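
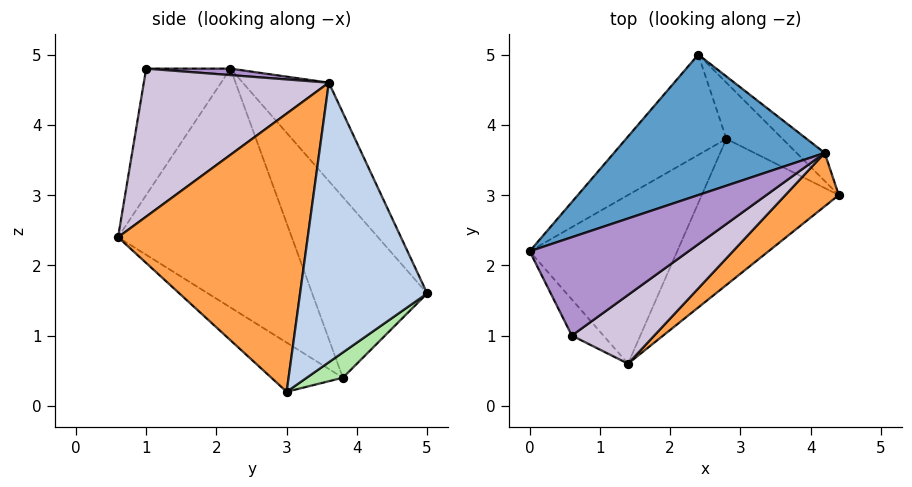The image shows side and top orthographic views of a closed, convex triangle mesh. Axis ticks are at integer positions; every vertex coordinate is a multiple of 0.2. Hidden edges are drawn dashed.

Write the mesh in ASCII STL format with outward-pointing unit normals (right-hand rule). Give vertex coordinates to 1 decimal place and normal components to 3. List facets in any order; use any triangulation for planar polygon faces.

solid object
 facet normal -0.246 0.813 0.527
  outer loop
   vertex 4.2 3.6 4.6
   vertex 2.4 5.0 1.6
   vertex 0.0 2.2 4.8
  endloop
 endfacet
 facet normal 0.681 0.729 -0.068
  outer loop
   vertex 4.2 3.6 4.6
   vertex 4.4 3.0 0.2
   vertex 2.4 5.0 1.6
  endloop
 endfacet
 facet normal 0.676 -0.726 0.130
  outer loop
   vertex 4.2 3.6 4.6
   vertex 1.4 0.6 2.4
   vertex 4.4 3.0 0.2
  endloop
 endfacet
 facet normal -0.858 0.191 -0.477
  outer loop
   vertex 2.8 3.8 0.4
   vertex 0.0 2.2 4.8
   vertex 2.4 5.0 1.6
  endloop
 endfacet
 facet normal -0.850 0.044 -0.525
  outer loop
   vertex 2.8 3.8 0.4
   vertex 1.4 0.6 2.4
   vertex 0.0 2.2 4.8
  endloop
 endfacet
 facet normal 0.283 0.724 -0.629
  outer loop
   vertex 2.8 3.8 0.4
   vertex 2.4 5.0 1.6
   vertex 4.4 3.0 0.2
  endloop
 endfacet
 facet normal -0.309 -0.403 -0.861
  outer loop
   vertex 2.8 3.8 0.4
   vertex 4.4 3.0 0.2
   vertex 1.4 0.6 2.4
  endloop
 endfacet
 facet normal -0.873 -0.436 -0.218
  outer loop
   vertex 0.6 1.0 4.8
   vertex 0.0 2.2 4.8
   vertex 1.4 0.6 2.4
  endloop
 endfacet
 facet normal 0.041 0.020 0.999
  outer loop
   vertex 0.6 1.0 4.8
   vertex 4.2 3.6 4.6
   vertex 0.0 2.2 4.8
  endloop
 endfacet
 facet normal 0.567 -0.761 0.316
  outer loop
   vertex 0.6 1.0 4.8
   vertex 1.4 0.6 2.4
   vertex 4.2 3.6 4.6
  endloop
 endfacet
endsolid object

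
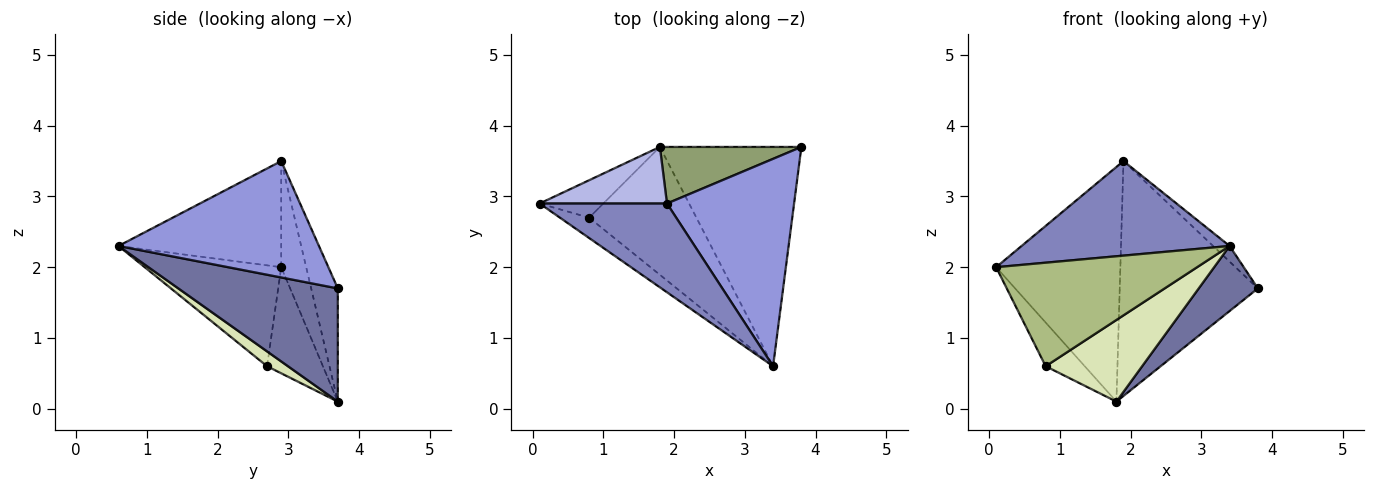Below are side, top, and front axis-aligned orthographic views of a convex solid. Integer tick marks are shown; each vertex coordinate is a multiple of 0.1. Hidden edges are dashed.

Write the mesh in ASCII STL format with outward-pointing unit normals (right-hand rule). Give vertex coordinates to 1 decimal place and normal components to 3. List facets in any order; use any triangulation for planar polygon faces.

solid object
 facet normal 0.609 -0.226 -0.761
  outer loop
   vertex 1.8 3.7 0.1
   vertex 3.8 3.7 1.7
   vertex 3.4 0.6 2.3
  endloop
 endfacet
 facet normal -0.495 -0.633 0.595
  outer loop
   vertex 1.9 2.9 3.5
   vertex 0.1 2.9 2.0
   vertex 3.4 0.6 2.3
  endloop
 endfacet
 facet normal 0.674 0.056 0.736
  outer loop
   vertex 1.9 2.9 3.5
   vertex 3.4 0.6 2.3
   vertex 3.8 3.7 1.7
  endloop
 endfacet
 facet normal -0.192 0.954 0.230
  outer loop
   vertex 1.9 2.9 3.5
   vertex 1.8 3.7 0.1
   vertex 0.1 2.9 2.0
  endloop
 endfacet
 facet normal -0.184 0.956 0.230
  outer loop
   vertex 1.9 2.9 3.5
   vertex 3.8 3.7 1.7
   vertex 1.8 3.7 0.1
  endloop
 endfacet
 facet normal -0.555 -0.817 -0.161
  outer loop
   vertex 0.8 2.7 0.6
   vertex 3.4 0.6 2.3
   vertex 0.1 2.9 2.0
  endloop
 endfacet
 facet normal -0.735 0.515 -0.441
  outer loop
   vertex 0.8 2.7 0.6
   vertex 0.1 2.9 2.0
   vertex 1.8 3.7 0.1
  endloop
 endfacet
 facet normal 0.116 -0.534 -0.837
  outer loop
   vertex 0.8 2.7 0.6
   vertex 1.8 3.7 0.1
   vertex 3.4 0.6 2.3
  endloop
 endfacet
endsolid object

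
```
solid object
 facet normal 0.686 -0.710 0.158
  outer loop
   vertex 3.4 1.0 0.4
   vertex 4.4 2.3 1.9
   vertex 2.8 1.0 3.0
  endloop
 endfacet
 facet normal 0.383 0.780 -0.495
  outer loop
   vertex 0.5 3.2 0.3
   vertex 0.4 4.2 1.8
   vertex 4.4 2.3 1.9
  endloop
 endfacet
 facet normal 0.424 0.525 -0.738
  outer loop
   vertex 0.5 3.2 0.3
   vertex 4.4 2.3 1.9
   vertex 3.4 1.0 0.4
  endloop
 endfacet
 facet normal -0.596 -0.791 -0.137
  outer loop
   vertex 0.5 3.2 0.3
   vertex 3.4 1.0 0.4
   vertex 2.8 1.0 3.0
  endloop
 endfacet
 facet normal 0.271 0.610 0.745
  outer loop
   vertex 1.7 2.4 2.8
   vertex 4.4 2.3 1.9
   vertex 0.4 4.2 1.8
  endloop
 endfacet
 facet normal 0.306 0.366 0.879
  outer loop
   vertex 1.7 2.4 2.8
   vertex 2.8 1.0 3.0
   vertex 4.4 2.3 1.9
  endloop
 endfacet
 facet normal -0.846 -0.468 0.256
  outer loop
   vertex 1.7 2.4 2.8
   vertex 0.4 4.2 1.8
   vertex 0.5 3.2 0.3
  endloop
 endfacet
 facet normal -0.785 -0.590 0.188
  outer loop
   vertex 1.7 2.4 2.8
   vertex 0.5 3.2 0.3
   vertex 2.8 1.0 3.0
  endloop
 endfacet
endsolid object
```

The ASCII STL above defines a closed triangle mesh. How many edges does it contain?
12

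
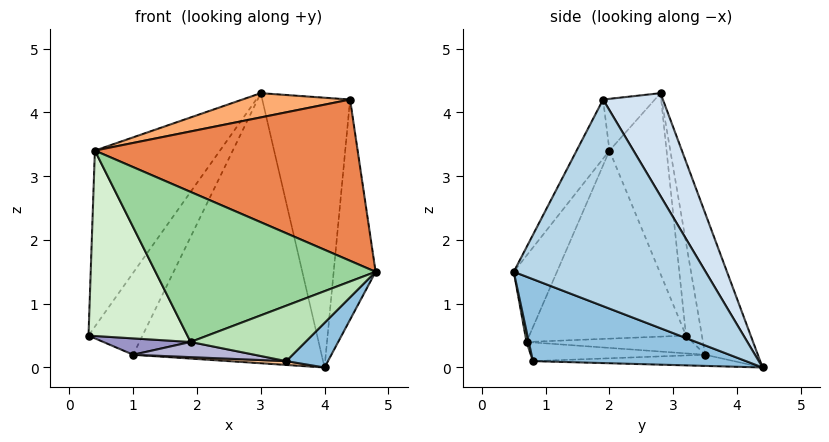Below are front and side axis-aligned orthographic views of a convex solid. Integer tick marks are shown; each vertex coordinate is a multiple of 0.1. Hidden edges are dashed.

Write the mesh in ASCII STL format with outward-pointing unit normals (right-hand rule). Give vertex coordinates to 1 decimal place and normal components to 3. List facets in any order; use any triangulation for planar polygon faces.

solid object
 facet normal -0.387 0.847 0.364
  outer loop
   vertex 0.4 2.0 3.4
   vertex 3.0 2.8 4.3
   vertex 0.3 3.2 0.5
  endloop
 endfacet
 facet normal 0.686 -0.134 -0.715
  outer loop
   vertex 3.4 0.8 0.1
   vertex 4.0 4.4 0.0
   vertex 4.8 0.5 1.5
  endloop
 endfacet
 facet normal 0.976 0.213 0.034
  outer loop
   vertex 4.4 1.9 4.2
   vertex 4.8 0.5 1.5
   vertex 4.0 4.4 0.0
  endloop
 endfacet
 facet normal 0.515 0.757 0.402
  outer loop
   vertex 4.4 1.9 4.2
   vertex 4.0 4.4 0.0
   vertex 3.0 2.8 4.3
  endloop
 endfacet
 facet normal -0.111 -0.889 0.444
  outer loop
   vertex 4.4 1.9 4.2
   vertex 0.4 2.0 3.4
   vertex 4.8 0.5 1.5
  endloop
 endfacet
 facet normal -0.190 -0.395 0.899
  outer loop
   vertex 4.4 1.9 4.2
   vertex 3.0 2.8 4.3
   vertex 0.4 2.0 3.4
  endloop
 endfacet
 facet normal -0.061 -0.018 -0.998
  outer loop
   vertex 1.0 3.5 0.2
   vertex 4.0 4.4 0.0
   vertex 3.4 0.8 0.1
  endloop
 endfacet
 facet normal -0.270 0.919 0.289
  outer loop
   vertex 1.0 3.5 0.2
   vertex 0.3 3.2 0.5
   vertex 3.0 2.8 4.3
  endloop
 endfacet
 facet normal -0.258 0.924 0.284
  outer loop
   vertex 1.0 3.5 0.2
   vertex 3.0 2.8 4.3
   vertex 4.0 4.4 0.0
  endloop
 endfacet
 facet normal -0.183 -0.932 0.313
  outer loop
   vertex 1.9 0.7 0.4
   vertex 4.8 0.5 1.5
   vertex 0.4 2.0 3.4
  endloop
 endfacet
 facet normal 0.019 -0.973 -0.228
  outer loop
   vertex 1.9 0.7 0.4
   vertex 3.4 0.8 0.1
   vertex 4.8 0.5 1.5
  endloop
 endfacet
 facet normal -0.831 -0.524 -0.188
  outer loop
   vertex 1.9 0.7 0.4
   vertex 0.4 2.0 3.4
   vertex 0.3 3.2 0.5
  endloop
 endfacet
 facet normal -0.325 -0.171 -0.930
  outer loop
   vertex 1.9 0.7 0.4
   vertex 0.3 3.2 0.5
   vertex 1.0 3.5 0.2
  endloop
 endfacet
 facet normal -0.186 -0.129 -0.974
  outer loop
   vertex 1.9 0.7 0.4
   vertex 1.0 3.5 0.2
   vertex 3.4 0.8 0.1
  endloop
 endfacet
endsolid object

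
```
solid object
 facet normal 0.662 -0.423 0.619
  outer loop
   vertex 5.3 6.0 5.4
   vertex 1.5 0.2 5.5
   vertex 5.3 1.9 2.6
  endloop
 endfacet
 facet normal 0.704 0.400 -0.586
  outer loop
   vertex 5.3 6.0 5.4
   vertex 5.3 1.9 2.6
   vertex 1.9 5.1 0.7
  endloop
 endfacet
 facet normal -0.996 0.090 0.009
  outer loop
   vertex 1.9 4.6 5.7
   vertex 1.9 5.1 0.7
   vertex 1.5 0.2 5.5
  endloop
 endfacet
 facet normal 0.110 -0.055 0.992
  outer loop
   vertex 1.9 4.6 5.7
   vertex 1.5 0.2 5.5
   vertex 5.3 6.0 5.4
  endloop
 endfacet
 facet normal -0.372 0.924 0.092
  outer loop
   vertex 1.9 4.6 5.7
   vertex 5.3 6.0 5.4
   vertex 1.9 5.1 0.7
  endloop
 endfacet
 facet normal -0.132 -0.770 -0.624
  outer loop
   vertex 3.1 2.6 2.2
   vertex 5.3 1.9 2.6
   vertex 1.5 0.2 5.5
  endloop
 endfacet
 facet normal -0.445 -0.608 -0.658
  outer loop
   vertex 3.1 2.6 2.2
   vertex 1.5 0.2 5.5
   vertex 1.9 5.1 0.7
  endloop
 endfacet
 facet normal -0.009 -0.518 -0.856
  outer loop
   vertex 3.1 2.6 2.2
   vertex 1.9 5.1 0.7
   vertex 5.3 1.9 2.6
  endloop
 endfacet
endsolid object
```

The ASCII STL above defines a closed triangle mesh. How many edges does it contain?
12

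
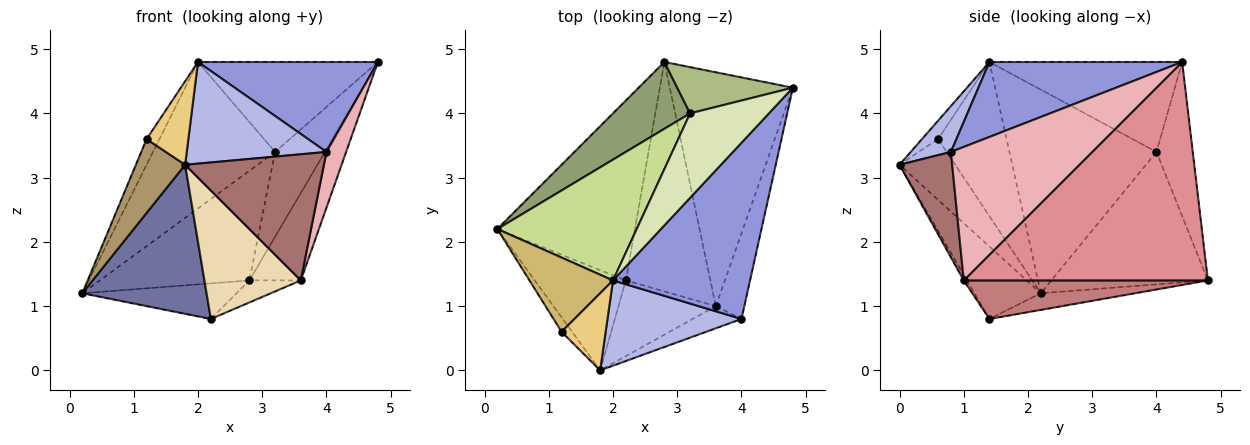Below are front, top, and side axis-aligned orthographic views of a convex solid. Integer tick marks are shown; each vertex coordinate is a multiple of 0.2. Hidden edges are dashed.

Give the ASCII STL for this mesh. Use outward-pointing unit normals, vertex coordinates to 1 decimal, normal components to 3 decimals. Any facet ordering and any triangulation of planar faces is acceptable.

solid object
 facet normal -0.405 -0.759 -0.510
  outer loop
   vertex 2.2 1.4 0.8
   vertex 1.8 0.0 3.2
   vertex 0.2 2.2 1.2
  endloop
 endfacet
 facet normal -0.118 0.193 -0.974
  outer loop
   vertex 2.8 4.8 1.4
   vertex 2.2 1.4 0.8
   vertex 0.2 2.2 1.2
  endloop
 endfacet
 facet normal 0.438 -0.409 0.801
  outer loop
   vertex 4.0 0.8 3.4
   vertex 4.8 4.4 4.8
   vertex 2.0 1.4 4.8
  endloop
 endfacet
 facet normal 0.215 -0.748 0.628
  outer loop
   vertex 4.0 0.8 3.4
   vertex 2.0 1.4 4.8
   vertex 1.8 0.0 3.2
  endloop
 endfacet
 facet normal -0.666 0.637 0.388
  outer loop
   vertex 3.2 4.0 3.4
   vertex 2.8 4.8 1.4
   vertex 0.2 2.2 1.2
  endloop
 endfacet
 facet normal -0.538 0.740 0.404
  outer loop
   vertex 3.2 4.0 3.4
   vertex 4.8 4.4 4.8
   vertex 2.8 4.8 1.4
  endloop
 endfacet
 facet normal -0.681 0.565 0.466
  outer loop
   vertex 3.2 4.0 3.4
   vertex 0.2 2.2 1.2
   vertex 2.0 1.4 4.8
  endloop
 endfacet
 facet normal -0.616 0.575 0.539
  outer loop
   vertex 3.2 4.0 3.4
   vertex 2.0 1.4 4.8
   vertex 4.8 4.4 4.8
  endloop
 endfacet
 facet normal -0.743 -0.657 -0.129
  outer loop
   vertex 1.2 0.6 3.6
   vertex 0.2 2.2 1.2
   vertex 1.8 0.0 3.2
  endloop
 endfacet
 facet normal -0.868 0.163 0.470
  outer loop
   vertex 1.2 0.6 3.6
   vertex 2.0 1.4 4.8
   vertex 0.2 2.2 1.2
  endloop
 endfacet
 facet normal -0.272 -0.707 0.653
  outer loop
   vertex 1.2 0.6 3.6
   vertex 1.8 0.0 3.2
   vertex 2.0 1.4 4.8
  endloop
 endfacet
 facet normal -0.029 -0.861 -0.507
  outer loop
   vertex 3.6 1.0 1.4
   vertex 1.8 0.0 3.2
   vertex 2.2 1.4 0.8
  endloop
 endfacet
 facet normal 0.350 -0.923 -0.162
  outer loop
   vertex 3.6 1.0 1.4
   vertex 4.0 0.8 3.4
   vertex 1.8 0.0 3.2
  endloop
 endfacet
 facet normal 0.413 0.087 -0.906
  outer loop
   vertex 3.6 1.0 1.4
   vertex 2.2 1.4 0.8
   vertex 2.8 4.8 1.4
  endloop
 endfacet
 facet normal 0.857 0.180 -0.483
  outer loop
   vertex 3.6 1.0 1.4
   vertex 2.8 4.8 1.4
   vertex 4.8 4.4 4.8
  endloop
 endfacet
 facet normal 0.969 -0.135 -0.207
  outer loop
   vertex 3.6 1.0 1.4
   vertex 4.8 4.4 4.8
   vertex 4.0 0.8 3.4
  endloop
 endfacet
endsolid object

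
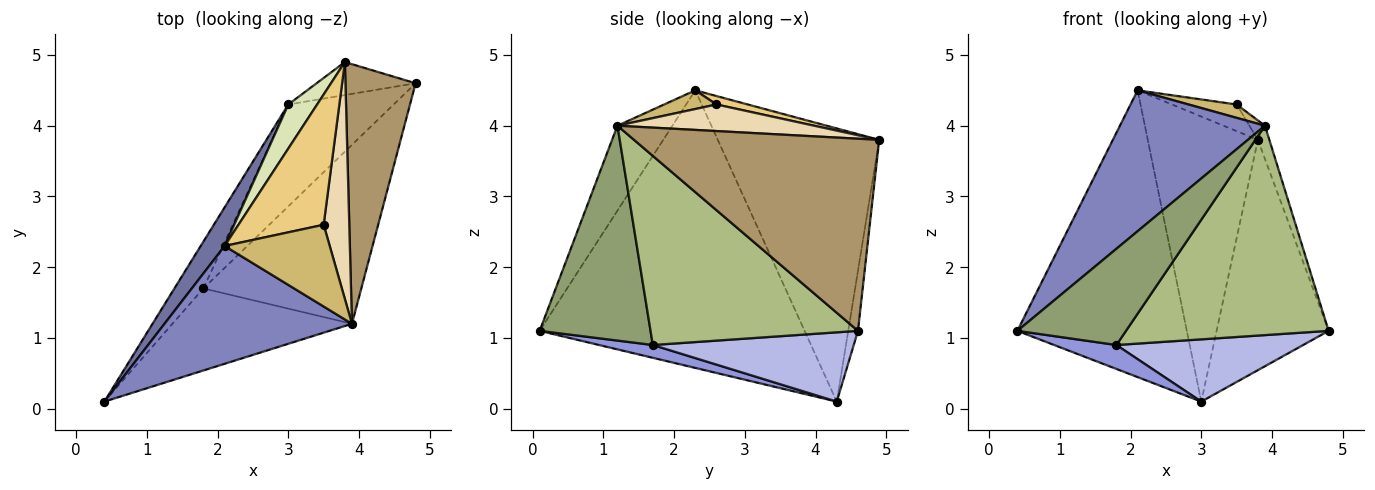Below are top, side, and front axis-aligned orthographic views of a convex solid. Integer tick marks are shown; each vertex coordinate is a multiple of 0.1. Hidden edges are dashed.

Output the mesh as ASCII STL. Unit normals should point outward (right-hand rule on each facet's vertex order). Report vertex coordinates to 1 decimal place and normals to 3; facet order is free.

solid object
 facet normal -0.840 0.537 0.072
  outer loop
   vertex 2.1 2.3 4.5
   vertex 3.0 4.3 0.1
   vertex 0.4 0.1 1.1
  endloop
 endfacet
 facet normal -0.279 -0.737 0.616
  outer loop
   vertex 3.9 1.2 4.0
   vertex 2.1 2.3 4.5
   vertex 0.4 0.1 1.1
  endloop
 endfacet
 facet normal 0.366 -0.424 -0.828
  outer loop
   vertex 1.8 1.7 0.9
   vertex 0.4 0.1 1.1
   vertex 3.0 4.3 0.1
  endloop
 endfacet
 facet normal 0.489 -0.455 -0.744
  outer loop
   vertex 1.8 1.7 0.9
   vertex 3.0 4.3 0.1
   vertex 4.8 4.6 1.1
  endloop
 endfacet
 facet normal 0.613 -0.601 -0.512
  outer loop
   vertex 1.8 1.7 0.9
   vertex 3.9 1.2 4.0
   vertex 0.4 0.1 1.1
  endloop
 endfacet
 facet normal 0.614 -0.600 -0.513
  outer loop
   vertex 1.8 1.7 0.9
   vertex 4.8 4.6 1.1
   vertex 3.9 1.2 4.0
  endloop
 endfacet
 facet normal -0.086 0.986 -0.141
  outer loop
   vertex 3.8 4.9 3.8
   vertex 4.8 4.6 1.1
   vertex 3.0 4.3 0.1
  endloop
 endfacet
 facet normal -0.823 0.561 0.087
  outer loop
   vertex 3.8 4.9 3.8
   vertex 3.0 4.3 0.1
   vertex 2.1 2.3 4.5
  endloop
 endfacet
 facet normal 0.938 0.044 0.343
  outer loop
   vertex 3.8 4.9 3.8
   vertex 3.9 1.2 4.0
   vertex 4.8 4.6 1.1
  endloop
 endfacet
 facet normal 0.173 -0.159 0.972
  outer loop
   vertex 3.5 2.6 4.3
   vertex 2.1 2.3 4.5
   vertex 3.9 1.2 4.0
  endloop
 endfacet
 facet normal 0.097 0.199 0.975
  outer loop
   vertex 3.5 2.6 4.3
   vertex 3.8 4.9 3.8
   vertex 2.1 2.3 4.5
  endloop
 endfacet
 facet normal 0.719 0.057 0.693
  outer loop
   vertex 3.5 2.6 4.3
   vertex 3.9 1.2 4.0
   vertex 3.8 4.9 3.8
  endloop
 endfacet
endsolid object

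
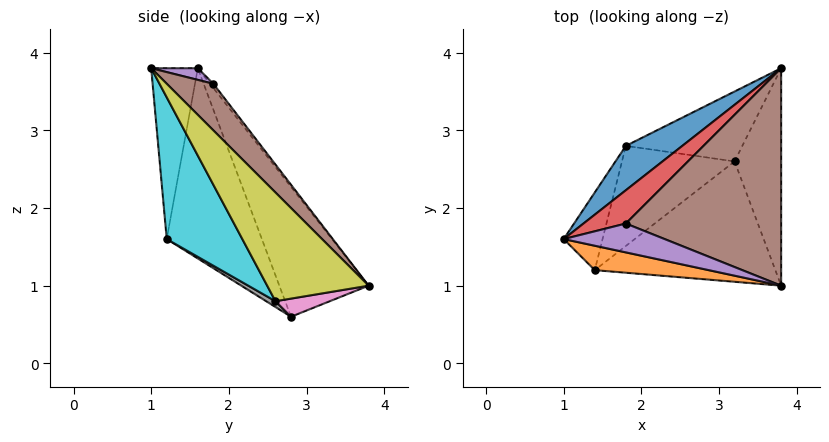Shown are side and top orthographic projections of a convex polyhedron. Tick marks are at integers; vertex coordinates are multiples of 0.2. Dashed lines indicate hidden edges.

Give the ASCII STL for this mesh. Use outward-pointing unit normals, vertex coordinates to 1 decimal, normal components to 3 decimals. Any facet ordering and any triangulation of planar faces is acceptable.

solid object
 facet normal -0.470 0.859 0.204
  outer loop
   vertex 1.8 2.8 0.6
   vertex 1.0 1.6 3.8
   vertex 3.8 3.8 1.0
  endloop
 endfacet
 facet normal -0.208 -0.968 0.138
  outer loop
   vertex 1.4 1.2 1.6
   vertex 3.8 1.0 3.8
   vertex 1.0 1.6 3.8
  endloop
 endfacet
 facet normal -0.973 0.119 -0.199
  outer loop
   vertex 1.4 1.2 1.6
   vertex 1.0 1.6 3.8
   vertex 1.8 2.8 0.6
  endloop
 endfacet
 facet normal -0.058 0.812 0.580
  outer loop
   vertex 1.8 1.8 3.6
   vertex 3.8 3.8 1.0
   vertex 1.0 1.6 3.8
  endloop
 endfacet
 facet normal 0.101 0.472 0.876
  outer loop
   vertex 1.8 1.8 3.6
   vertex 1.0 1.6 3.8
   vertex 3.8 1.0 3.8
  endloop
 endfacet
 facet normal 0.208 0.692 0.692
  outer loop
   vertex 1.8 1.8 3.6
   vertex 3.8 1.0 3.8
   vertex 3.8 3.8 1.0
  endloop
 endfacet
 facet normal 0.153 0.087 -0.984
  outer loop
   vertex 3.2 2.6 0.8
   vertex 1.8 2.8 0.6
   vertex 3.8 3.8 1.0
  endloop
 endfacet
 facet normal 0.044 -0.537 -0.842
  outer loop
   vertex 3.2 2.6 0.8
   vertex 1.4 1.2 1.6
   vertex 1.8 2.8 0.6
  endloop
 endfacet
 facet normal 0.855 -0.367 -0.367
  outer loop
   vertex 3.2 2.6 0.8
   vertex 3.8 3.8 1.0
   vertex 3.8 1.0 3.8
  endloop
 endfacet
 facet normal 0.387 -0.779 -0.493
  outer loop
   vertex 3.2 2.6 0.8
   vertex 3.8 1.0 3.8
   vertex 1.4 1.2 1.6
  endloop
 endfacet
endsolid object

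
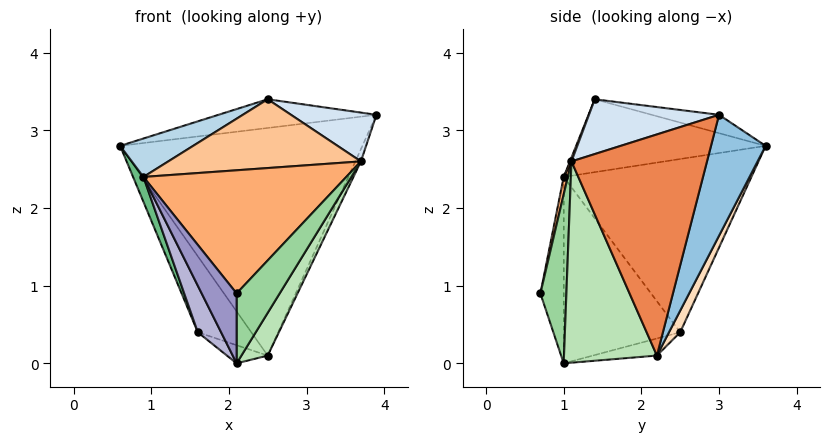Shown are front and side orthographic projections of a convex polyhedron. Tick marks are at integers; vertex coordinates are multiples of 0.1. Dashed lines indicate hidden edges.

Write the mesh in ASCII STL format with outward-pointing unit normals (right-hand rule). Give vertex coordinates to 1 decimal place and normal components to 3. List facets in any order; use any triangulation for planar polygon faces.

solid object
 facet normal -0.083 0.195 0.977
  outer loop
   vertex 2.5 1.4 3.4
   vertex 3.9 3.0 3.2
   vertex 0.6 3.6 2.8
  endloop
 endfacet
 facet normal 0.208 0.920 -0.331
  outer loop
   vertex 2.5 2.2 0.1
   vertex 0.6 3.6 2.8
   vertex 3.9 3.0 3.2
  endloop
 endfacet
 facet normal -0.486 -0.187 0.853
  outer loop
   vertex 0.9 1.0 2.4
   vertex 2.5 1.4 3.4
   vertex 0.6 3.6 2.8
  endloop
 endfacet
 facet normal 0.472 -0.310 0.825
  outer loop
   vertex 3.7 1.1 2.6
   vertex 3.9 3.0 3.2
   vertex 2.5 1.4 3.4
  endloop
 endfacet
 facet normal 0.907 0.037 -0.419
  outer loop
   vertex 3.7 1.1 2.6
   vertex 2.5 2.2 0.1
   vertex 3.9 3.0 3.2
  endloop
 endfacet
 facet normal 0.020 -0.977 0.211
  outer loop
   vertex 3.7 1.1 2.6
   vertex 0.9 1.0 2.4
   vertex 2.1 0.7 0.9
  endloop
 endfacet
 facet normal 0.008 -0.933 0.361
  outer loop
   vertex 3.7 1.1 2.6
   vertex 2.5 1.4 3.4
   vertex 0.9 1.0 2.4
  endloop
 endfacet
 facet normal 0.193 0.920 -0.341
  outer loop
   vertex 1.6 2.5 0.4
   vertex 0.6 3.6 2.8
   vertex 2.5 2.2 0.1
  endloop
 endfacet
 facet normal -0.930 -0.051 -0.364
  outer loop
   vertex 1.6 2.5 0.4
   vertex 0.9 1.0 2.4
   vertex 0.6 3.6 2.8
  endloop
 endfacet
 facet normal 0.497 -0.823 -0.274
  outer loop
   vertex 2.1 1.0 0.0
   vertex 3.7 1.1 2.6
   vertex 2.1 0.7 0.9
  endloop
 endfacet
 facet normal 0.832 -0.235 -0.503
  outer loop
   vertex 2.1 1.0 0.0
   vertex 2.5 2.2 0.1
   vertex 3.7 1.1 2.6
  endloop
 endfacet
 facet normal -0.261 0.166 -0.951
  outer loop
   vertex 2.1 1.0 0.0
   vertex 1.6 2.5 0.4
   vertex 2.5 2.2 0.1
  endloop
 endfacet
 facet normal -0.535 -0.802 -0.267
  outer loop
   vertex 2.1 1.0 0.0
   vertex 2.1 0.7 0.9
   vertex 0.9 1.0 2.4
  endloop
 endfacet
 facet normal -0.880 -0.176 -0.440
  outer loop
   vertex 2.1 1.0 0.0
   vertex 0.9 1.0 2.4
   vertex 1.6 2.5 0.4
  endloop
 endfacet
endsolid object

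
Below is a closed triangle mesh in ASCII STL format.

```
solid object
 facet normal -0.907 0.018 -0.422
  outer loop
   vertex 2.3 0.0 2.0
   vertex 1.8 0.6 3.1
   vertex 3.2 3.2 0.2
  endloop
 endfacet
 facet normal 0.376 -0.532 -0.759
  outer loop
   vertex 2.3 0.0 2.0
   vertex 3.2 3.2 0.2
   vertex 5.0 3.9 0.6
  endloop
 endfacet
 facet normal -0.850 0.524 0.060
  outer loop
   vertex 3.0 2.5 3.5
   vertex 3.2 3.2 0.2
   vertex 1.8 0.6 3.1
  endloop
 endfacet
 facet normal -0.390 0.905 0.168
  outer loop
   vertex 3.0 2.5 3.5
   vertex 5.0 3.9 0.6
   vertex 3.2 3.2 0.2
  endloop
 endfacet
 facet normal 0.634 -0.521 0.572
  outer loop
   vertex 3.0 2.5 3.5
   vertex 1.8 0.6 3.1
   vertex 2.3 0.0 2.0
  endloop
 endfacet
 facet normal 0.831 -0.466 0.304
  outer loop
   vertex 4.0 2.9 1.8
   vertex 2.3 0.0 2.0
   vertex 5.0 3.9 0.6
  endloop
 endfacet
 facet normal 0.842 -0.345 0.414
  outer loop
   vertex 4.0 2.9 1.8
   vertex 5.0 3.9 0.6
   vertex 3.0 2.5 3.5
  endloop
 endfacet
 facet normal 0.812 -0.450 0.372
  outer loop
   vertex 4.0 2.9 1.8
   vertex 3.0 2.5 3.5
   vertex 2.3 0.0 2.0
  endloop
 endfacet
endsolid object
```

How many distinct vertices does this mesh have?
6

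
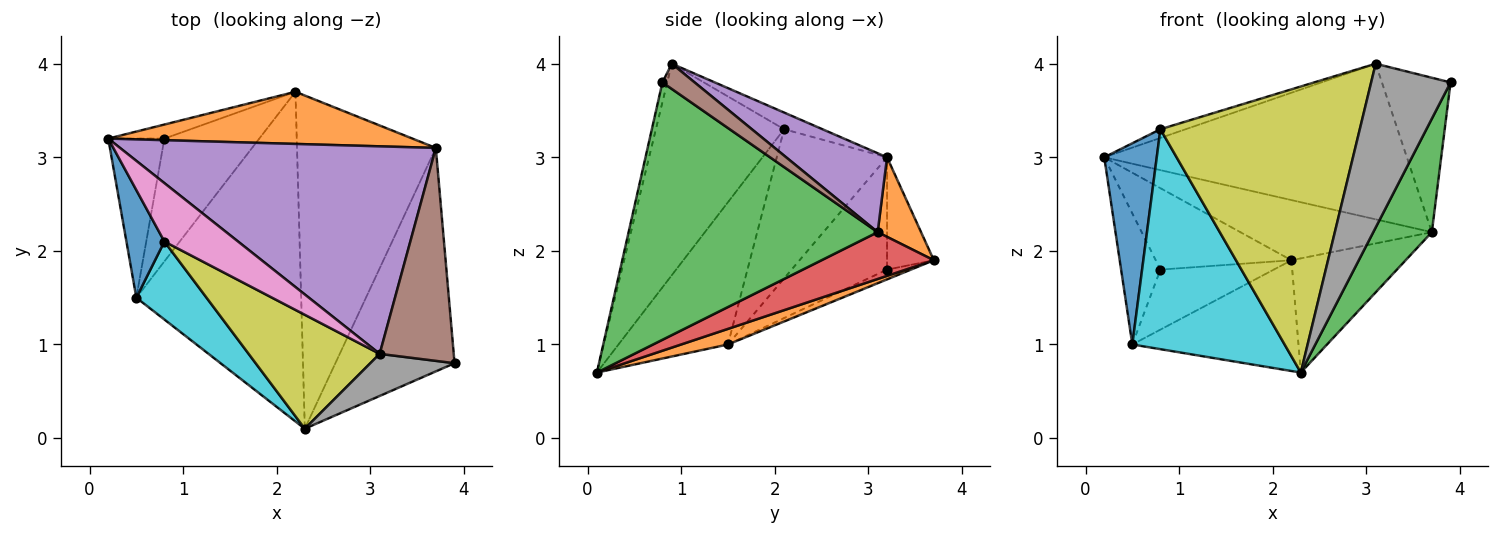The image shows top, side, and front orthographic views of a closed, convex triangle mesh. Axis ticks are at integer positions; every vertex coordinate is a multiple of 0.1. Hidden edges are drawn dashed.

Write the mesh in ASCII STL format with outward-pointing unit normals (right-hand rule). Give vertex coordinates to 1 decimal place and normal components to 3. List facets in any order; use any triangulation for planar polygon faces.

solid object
 facet normal -0.322 0.933 -0.161
  outer loop
   vertex 0.8 3.2 1.8
   vertex 0.2 3.2 3.0
   vertex 2.2 3.7 1.9
  endloop
 endfacet
 facet normal 0.169 0.745 0.646
  outer loop
   vertex 3.7 3.1 2.2
   vertex 2.2 3.7 1.9
   vertex 0.2 3.2 3.0
  endloop
 endfacet
 facet normal 0.887 -0.209 -0.411
  outer loop
   vertex 3.7 3.1 2.2
   vertex 3.9 0.8 3.8
   vertex 2.3 0.1 0.7
  endloop
 endfacet
 facet normal 0.304 0.309 -0.901
  outer loop
   vertex 3.7 3.1 2.2
   vertex 2.3 0.1 0.7
   vertex 2.2 3.7 1.9
  endloop
 endfacet
 facet normal 0.196 0.588 0.784
  outer loop
   vertex 3.1 0.9 4.0
   vertex 3.7 3.1 2.2
   vertex 0.2 3.2 3.0
  endloop
 endfacet
 facet normal 0.266 0.566 0.780
  outer loop
   vertex 3.1 0.9 4.0
   vertex 3.9 0.8 3.8
   vertex 3.7 3.1 2.2
  endloop
 endfacet
 facet normal -0.219 0.144 0.965
  outer loop
   vertex 3.1 0.9 4.0
   vertex 0.2 3.2 3.0
   vertex 0.8 2.1 3.3
  endloop
 endfacet
 facet normal -0.059 -0.967 0.249
  outer loop
   vertex 3.1 0.9 4.0
   vertex 2.3 0.1 0.7
   vertex 3.9 0.8 3.8
  endloop
 endfacet
 facet normal -0.513 -0.798 0.318
  outer loop
   vertex 3.1 0.9 4.0
   vertex 0.8 2.1 3.3
   vertex 2.3 0.1 0.7
  endloop
 endfacet
 facet normal -0.561 -0.780 0.277
  outer loop
   vertex 0.5 1.5 1.0
   vertex 2.3 0.1 0.7
   vertex 0.8 2.1 3.3
  endloop
 endfacet
 facet normal -0.880 -0.419 0.224
  outer loop
   vertex 0.5 1.5 1.0
   vertex 0.8 2.1 3.3
   vertex 0.2 3.2 3.0
  endloop
 endfacet
 facet normal 0.089 0.317 -0.944
  outer loop
   vertex 0.5 1.5 1.0
   vertex 2.2 3.7 1.9
   vertex 2.3 0.1 0.7
  endloop
 endfacet
 facet normal -0.092 0.437 -0.895
  outer loop
   vertex 0.5 1.5 1.0
   vertex 0.8 3.2 1.8
   vertex 2.2 3.7 1.9
  endloop
 endfacet
 facet normal -0.839 0.346 -0.420
  outer loop
   vertex 0.5 1.5 1.0
   vertex 0.2 3.2 3.0
   vertex 0.8 3.2 1.8
  endloop
 endfacet
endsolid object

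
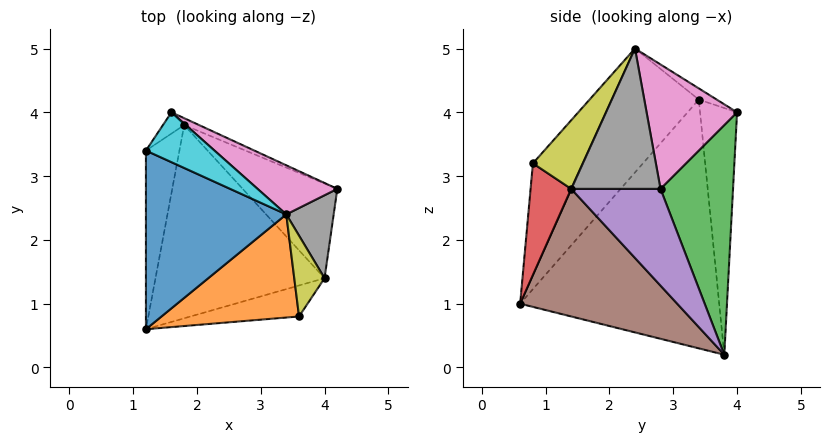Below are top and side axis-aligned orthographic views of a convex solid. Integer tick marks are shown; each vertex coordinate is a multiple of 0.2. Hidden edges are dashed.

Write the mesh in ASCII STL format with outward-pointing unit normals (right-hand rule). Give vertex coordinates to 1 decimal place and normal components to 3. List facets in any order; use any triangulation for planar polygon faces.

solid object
 facet normal -0.980 0.151 -0.132
  outer loop
   vertex 1.8 3.8 0.2
   vertex 1.2 0.6 1.0
   vertex 1.2 3.4 4.2
  endloop
 endfacet
 facet normal -0.841 0.536 -0.072
  outer loop
   vertex 1.6 4.0 4.0
   vertex 1.8 3.8 0.2
   vertex 1.2 3.4 4.2
  endloop
 endfacet
 facet normal 0.409 0.912 -0.026
  outer loop
   vertex 1.6 4.0 4.0
   vertex 4.2 2.8 2.8
   vertex 1.8 3.8 0.2
  endloop
 endfacet
 facet normal 0.522 -0.686 -0.507
  outer loop
   vertex 4.0 1.4 2.8
   vertex 3.6 0.8 3.2
   vertex 1.2 0.6 1.0
  endloop
 endfacet
 facet normal 0.711 -0.102 -0.696
  outer loop
   vertex 4.0 1.4 2.8
   vertex 1.8 3.8 0.2
   vertex 4.2 2.8 2.8
  endloop
 endfacet
 facet normal 0.575 -0.298 -0.762
  outer loop
   vertex 4.0 1.4 2.8
   vertex 1.2 0.6 1.0
   vertex 1.8 3.8 0.2
  endloop
 endfacet
 facet normal 0.517 0.789 0.332
  outer loop
   vertex 3.4 2.4 5.0
   vertex 4.2 2.8 2.8
   vertex 1.6 4.0 4.0
  endloop
 endfacet
 facet normal 0.939 -0.134 0.317
  outer loop
   vertex 3.4 2.4 5.0
   vertex 4.0 1.4 2.8
   vertex 4.2 2.8 2.8
  endloop
 endfacet
 facet normal 0.866 -0.322 0.383
  outer loop
   vertex 3.4 2.4 5.0
   vertex 3.6 0.8 3.2
   vertex 4.0 1.4 2.8
  endloop
 endfacet
 facet normal -0.147 0.400 0.905
  outer loop
   vertex 3.4 2.4 5.0
   vertex 1.6 4.0 4.0
   vertex 1.2 3.4 4.2
  endloop
 endfacet
 facet normal -0.503 -0.651 0.569
  outer loop
   vertex 3.4 2.4 5.0
   vertex 1.2 3.4 4.2
   vertex 1.2 0.6 1.0
  endloop
 endfacet
 facet normal -0.458 -0.689 0.562
  outer loop
   vertex 3.4 2.4 5.0
   vertex 1.2 0.6 1.0
   vertex 3.6 0.8 3.2
  endloop
 endfacet
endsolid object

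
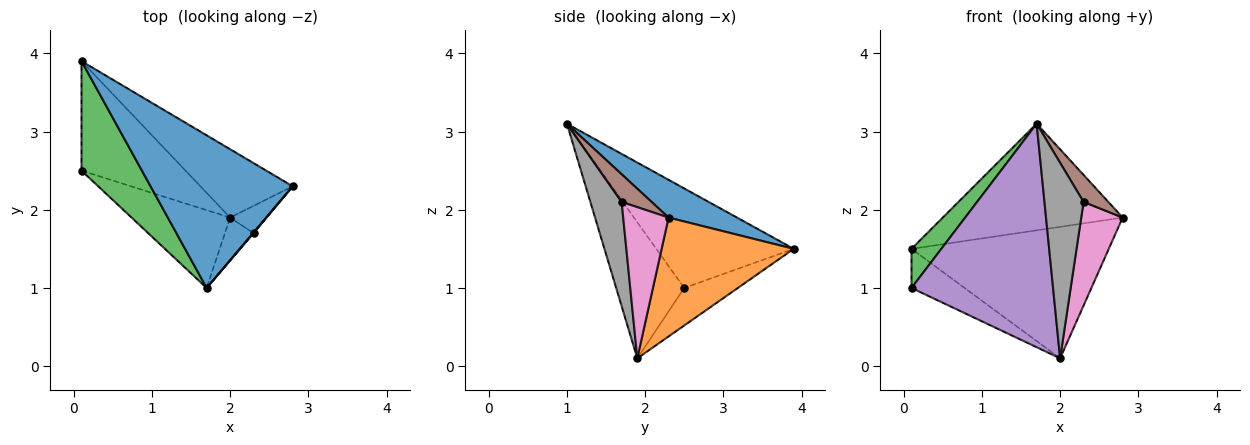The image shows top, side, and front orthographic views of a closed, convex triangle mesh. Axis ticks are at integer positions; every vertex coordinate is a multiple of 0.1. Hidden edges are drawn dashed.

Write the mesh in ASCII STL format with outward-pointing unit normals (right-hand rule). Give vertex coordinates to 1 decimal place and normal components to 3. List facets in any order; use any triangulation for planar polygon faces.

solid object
 facet normal 0.213 0.559 0.801
  outer loop
   vertex 1.7 1.0 3.1
   vertex 2.8 2.3 1.9
   vertex 0.1 3.9 1.5
  endloop
 endfacet
 facet normal 0.511 0.763 -0.397
  outer loop
   vertex 2.0 1.9 0.1
   vertex 0.1 3.9 1.5
   vertex 2.8 2.3 1.9
  endloop
 endfacet
 facet normal -0.841 -0.182 0.510
  outer loop
   vertex 0.1 2.5 1.0
   vertex 1.7 1.0 3.1
   vertex 0.1 3.9 1.5
  endloop
 endfacet
 facet normal -0.322 0.318 -0.892
  outer loop
   vertex 0.1 2.5 1.0
   vertex 0.1 3.9 1.5
   vertex 2.0 1.9 0.1
  endloop
 endfacet
 facet normal -0.413 -0.860 -0.299
  outer loop
   vertex 0.1 2.5 1.0
   vertex 2.0 1.9 0.1
   vertex 1.7 1.0 3.1
  endloop
 endfacet
 facet normal 0.771 -0.637 0.017
  outer loop
   vertex 2.3 1.7 2.1
   vertex 2.8 2.3 1.9
   vertex 1.7 1.0 3.1
  endloop
 endfacet
 facet normal 0.727 -0.664 -0.175
  outer loop
   vertex 2.3 1.7 2.1
   vertex 2.0 1.9 0.1
   vertex 2.8 2.3 1.9
  endloop
 endfacet
 facet normal 0.616 -0.770 -0.169
  outer loop
   vertex 2.3 1.7 2.1
   vertex 1.7 1.0 3.1
   vertex 2.0 1.9 0.1
  endloop
 endfacet
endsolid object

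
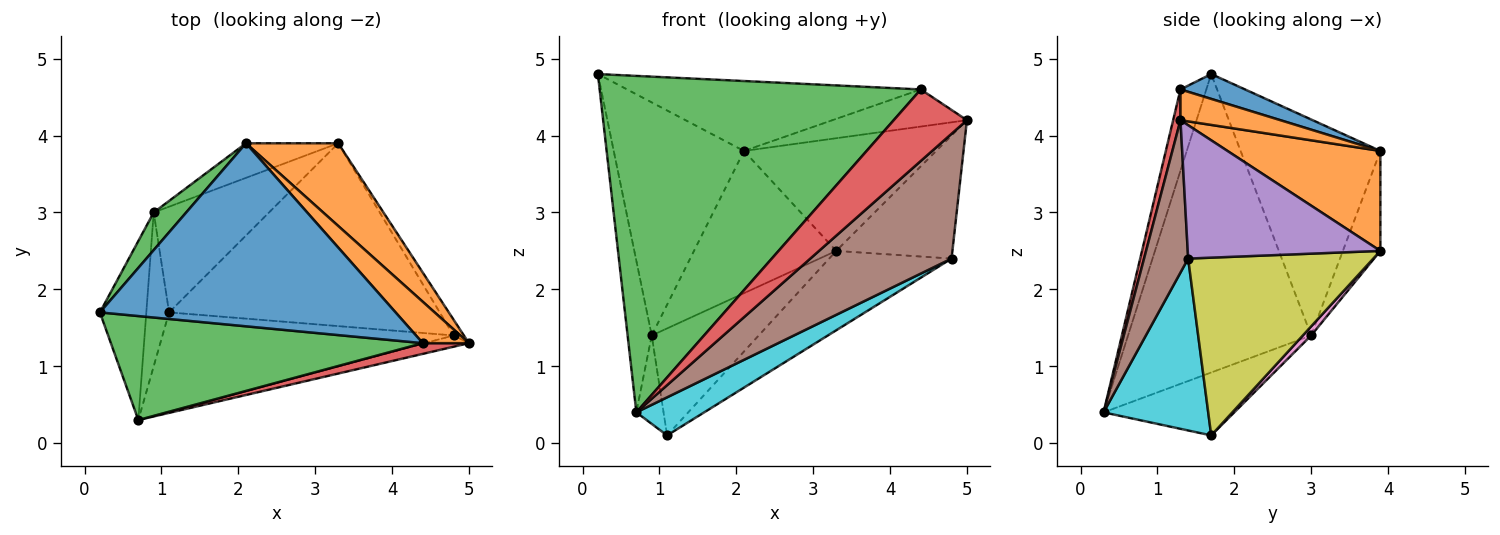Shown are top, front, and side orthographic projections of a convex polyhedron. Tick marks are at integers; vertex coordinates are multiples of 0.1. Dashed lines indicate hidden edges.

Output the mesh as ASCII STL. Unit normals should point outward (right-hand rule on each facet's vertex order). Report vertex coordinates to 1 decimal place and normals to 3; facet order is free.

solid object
 facet normal -0.980 0.129 -0.152
  outer loop
   vertex 0.9 3.0 1.4
   vertex 0.7 0.3 0.4
   vertex 0.2 1.7 4.8
  endloop
 endfacet
 facet normal 0.540 0.679 0.498
  outer loop
   vertex 2.1 3.9 3.8
   vertex 5.0 1.3 4.2
   vertex 3.3 3.9 2.5
  endloop
 endfacet
 facet normal -0.727 0.678 0.109
  outer loop
   vertex 2.1 3.9 3.8
   vertex 0.9 3.0 1.4
   vertex 0.2 1.7 4.8
  endloop
 endfacet
 facet normal -0.248 0.941 -0.229
  outer loop
   vertex 2.1 3.9 3.8
   vertex 3.3 3.9 2.5
   vertex 0.9 3.0 1.4
  endloop
 endfacet
 facet normal 0.854 0.515 -0.066
  outer loop
   vertex 4.8 1.4 2.4
   vertex 3.3 3.9 2.5
   vertex 5.0 1.3 4.2
  endloop
 endfacet
 facet normal 0.297 -0.951 -0.086
  outer loop
   vertex 4.8 1.4 2.4
   vertex 5.0 1.3 4.2
   vertex 0.7 0.3 0.4
  endloop
 endfacet
 facet normal 0.055 0.710 -0.702
  outer loop
   vertex 1.1 1.7 0.1
   vertex 0.9 3.0 1.4
   vertex 3.3 3.9 2.5
  endloop
 endfacet
 facet normal -0.923 0.192 -0.334
  outer loop
   vertex 1.1 1.7 0.1
   vertex 0.7 0.3 0.4
   vertex 0.9 3.0 1.4
  endloop
 endfacet
 facet normal 0.516 0.341 -0.786
  outer loop
   vertex 1.1 1.7 0.1
   vertex 3.3 3.9 2.5
   vertex 4.8 1.4 2.4
  endloop
 endfacet
 facet normal 0.483 -0.313 -0.818
  outer loop
   vertex 1.1 1.7 0.1
   vertex 4.8 1.4 2.4
   vertex 0.7 0.3 0.4
  endloop
 endfacet
 facet normal 0.078 0.356 0.931
  outer loop
   vertex 4.4 1.3 4.6
   vertex 2.1 3.9 3.8
   vertex 0.2 1.7 4.8
  endloop
 endfacet
 facet normal 0.444 0.598 0.667
  outer loop
   vertex 4.4 1.3 4.6
   vertex 5.0 1.3 4.2
   vertex 2.1 3.9 3.8
  endloop
 endfacet
 facet normal -0.077 -0.953 0.294
  outer loop
   vertex 4.4 1.3 4.6
   vertex 0.2 1.7 4.8
   vertex 0.7 0.3 0.4
  endloop
 endfacet
 facet normal 0.098 -0.984 0.148
  outer loop
   vertex 4.4 1.3 4.6
   vertex 0.7 0.3 0.4
   vertex 5.0 1.3 4.2
  endloop
 endfacet
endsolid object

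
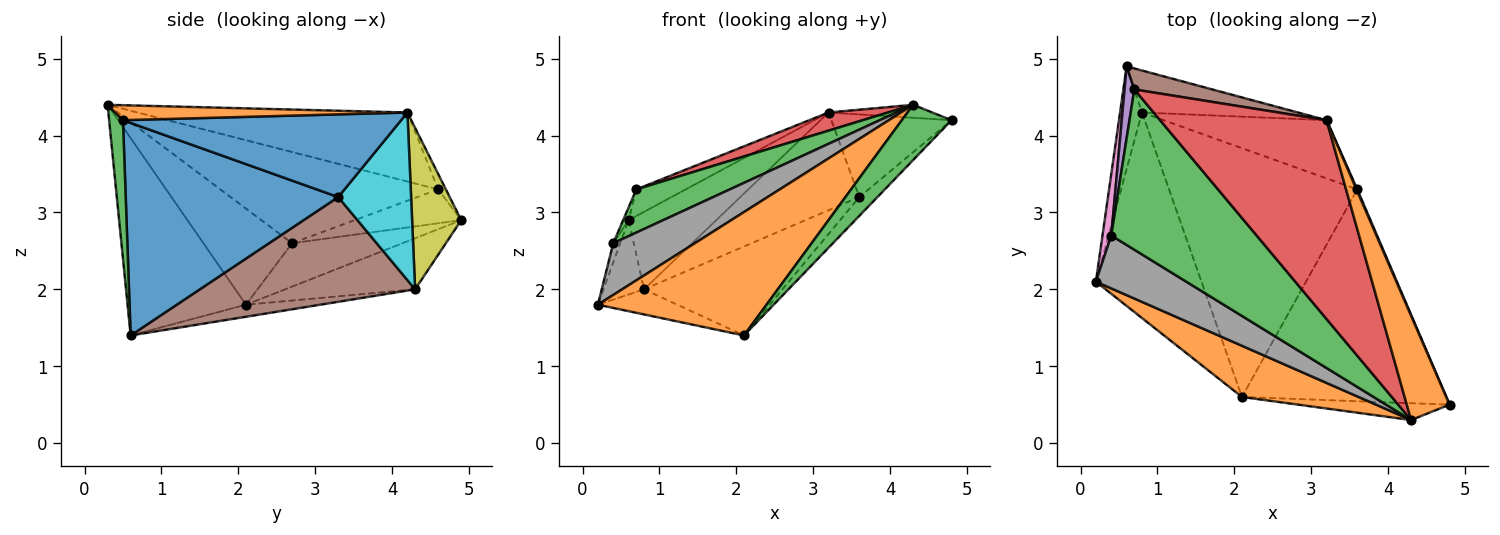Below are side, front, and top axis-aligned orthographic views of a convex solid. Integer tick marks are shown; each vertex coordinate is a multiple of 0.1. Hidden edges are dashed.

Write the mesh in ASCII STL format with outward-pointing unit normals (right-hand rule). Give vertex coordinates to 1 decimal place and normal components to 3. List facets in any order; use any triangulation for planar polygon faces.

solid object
 facet normal 0.720 0.061 -0.692
  outer loop
   vertex 3.6 3.3 3.2
   vertex 4.8 0.5 4.2
   vertex 2.1 0.6 1.4
  endloop
 endfacet
 facet normal -0.544 -0.775 0.322
  outer loop
   vertex 4.3 0.3 4.4
   vertex 0.2 2.1 1.8
   vertex 2.1 0.6 1.4
  endloop
 endfacet
 facet normal 0.257 -0.925 -0.281
  outer loop
   vertex 4.3 0.3 4.4
   vertex 2.1 0.6 1.4
   vertex 4.8 0.5 4.2
  endloop
 endfacet
 facet normal -0.883 0.275 -0.380
  outer loop
   vertex 0.8 4.3 2.0
   vertex 0.2 2.1 1.8
   vertex 0.6 4.9 2.9
  endloop
 endfacet
 facet normal -0.113 0.120 -0.986
  outer loop
   vertex 0.8 4.3 2.0
   vertex 2.1 0.6 1.4
   vertex 0.2 2.1 1.8
  endloop
 endfacet
 facet normal 0.464 0.298 -0.834
  outer loop
   vertex 0.8 4.3 2.0
   vertex 3.6 3.3 3.2
   vertex 2.1 0.6 1.4
  endloop
 endfacet
 facet normal -0.978 0.062 0.198
  outer loop
   vertex 0.4 2.7 2.6
   vertex 0.6 4.9 2.9
   vertex 0.2 2.1 1.8
  endloop
 endfacet
 facet normal -0.605 -0.557 0.569
  outer loop
   vertex 0.4 2.7 2.6
   vertex 0.2 2.1 1.8
   vertex 4.3 0.3 4.4
  endloop
 endfacet
 facet normal 0.442 0.788 -0.427
  outer loop
   vertex 3.2 4.2 4.3
   vertex 0.8 4.3 2.0
   vertex 0.6 4.9 2.9
  endloop
 endfacet
 facet normal 0.466 0.760 -0.453
  outer loop
   vertex 3.2 4.2 4.3
   vertex 3.6 3.3 3.2
   vertex 0.8 4.3 2.0
  endloop
 endfacet
 facet normal 0.918 0.397 0.009
  outer loop
   vertex 3.2 4.2 4.3
   vertex 4.8 0.5 4.2
   vertex 3.6 3.3 3.2
  endloop
 endfacet
 facet normal 0.328 0.117 0.937
  outer loop
   vertex 3.2 4.2 4.3
   vertex 4.3 0.3 4.4
   vertex 4.8 0.5 4.2
  endloop
 endfacet
 facet normal -0.518 -0.222 0.826
  outer loop
   vertex 0.7 4.6 3.3
   vertex 0.4 2.7 2.6
   vertex 4.3 0.3 4.4
  endloop
 endfacet
 facet normal -0.382 -0.084 0.920
  outer loop
   vertex 0.7 4.6 3.3
   vertex 4.3 0.3 4.4
   vertex 3.2 4.2 4.3
  endloop
 endfacet
 facet normal -0.960 0.049 0.277
  outer loop
   vertex 0.7 4.6 3.3
   vertex 0.6 4.9 2.9
   vertex 0.4 2.7 2.6
  endloop
 endfacet
 facet normal -0.121 0.779 0.615
  outer loop
   vertex 0.7 4.6 3.3
   vertex 3.2 4.2 4.3
   vertex 0.6 4.9 2.9
  endloop
 endfacet
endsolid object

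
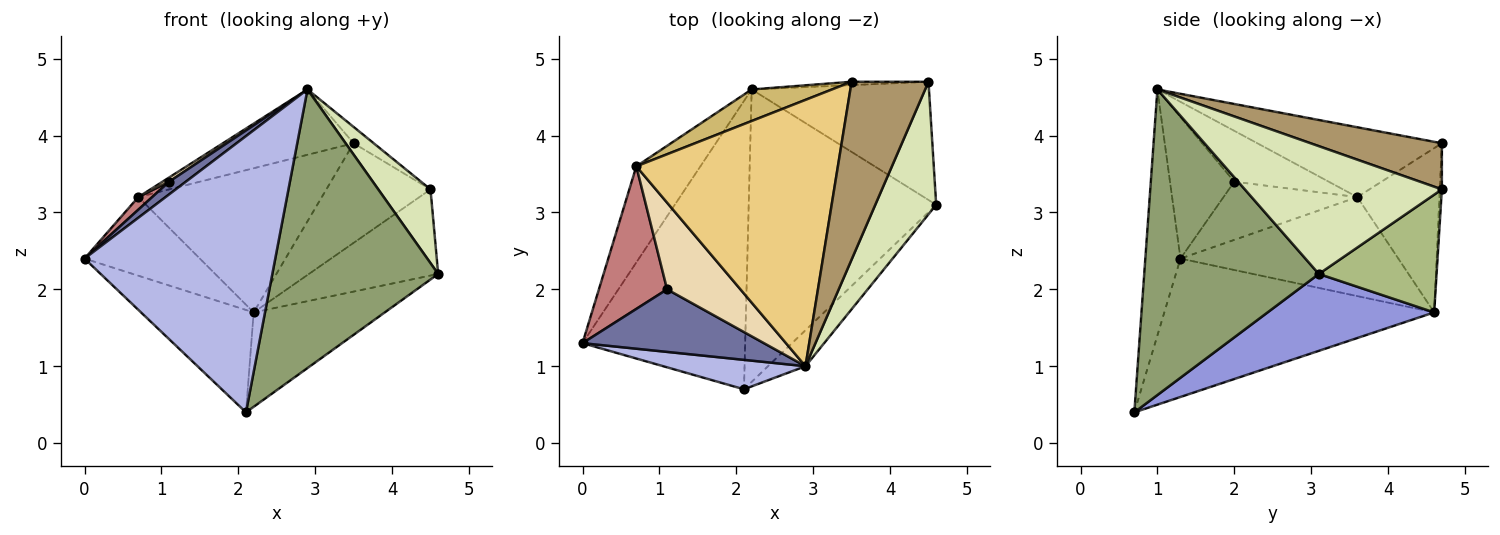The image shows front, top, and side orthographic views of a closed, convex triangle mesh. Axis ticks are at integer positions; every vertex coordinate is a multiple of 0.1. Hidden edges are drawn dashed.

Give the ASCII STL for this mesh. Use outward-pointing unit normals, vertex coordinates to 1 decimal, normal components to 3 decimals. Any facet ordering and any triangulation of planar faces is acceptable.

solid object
 facet normal -0.607 -0.158 0.779
  outer loop
   vertex 1.1 2.0 3.4
   vertex 0.0 1.3 2.4
   vertex 2.9 1.0 4.6
  endloop
 endfacet
 facet normal -0.626 0.261 -0.735
  outer loop
   vertex 2.1 0.7 0.4
   vertex 0.0 1.3 2.4
   vertex 2.2 4.6 1.7
  endloop
 endfacet
 facet normal 0.364 0.286 -0.887
  outer loop
   vertex 2.1 0.7 0.4
   vertex 2.2 4.6 1.7
   vertex 4.6 3.1 2.2
  endloop
 endfacet
 facet normal -0.180 -0.978 0.104
  outer loop
   vertex 2.1 0.7 0.4
   vertex 2.9 1.0 4.6
   vertex 0.0 1.3 2.4
  endloop
 endfacet
 facet normal 0.722 -0.686 -0.089
  outer loop
   vertex 2.1 0.7 0.4
   vertex 4.6 3.1 2.2
   vertex 2.9 1.0 4.6
  endloop
 endfacet
 facet normal 0.473 0.519 -0.712
  outer loop
   vertex 4.5 4.7 3.3
   vertex 4.6 3.1 2.2
   vertex 2.2 4.6 1.7
  endloop
 endfacet
 facet normal -0.020 0.999 -0.034
  outer loop
   vertex 4.5 4.7 3.3
   vertex 2.2 4.6 1.7
   vertex 3.5 4.7 3.9
  endloop
 endfacet
 facet normal 0.878 -0.233 0.418
  outer loop
   vertex 4.5 4.7 3.3
   vertex 2.9 1.0 4.6
   vertex 4.6 3.1 2.2
  endloop
 endfacet
 facet normal 0.513 0.079 0.855
  outer loop
   vertex 4.5 4.7 3.3
   vertex 3.5 4.7 3.9
   vertex 2.9 1.0 4.6
  endloop
 endfacet
 facet normal -0.401 0.895 0.196
  outer loop
   vertex 0.7 3.6 3.2
   vertex 3.5 4.7 3.9
   vertex 2.2 4.6 1.7
  endloop
 endfacet
 facet normal -0.319 0.226 0.921
  outer loop
   vertex 0.7 3.6 3.2
   vertex 2.9 1.0 4.6
   vertex 3.5 4.7 3.9
  endloop
 endfacet
 facet normal -0.569 -0.040 0.821
  outer loop
   vertex 0.7 3.6 3.2
   vertex 1.1 2.0 3.4
   vertex 2.9 1.0 4.6
  endloop
 endfacet
 facet normal -0.767 0.406 -0.496
  outer loop
   vertex 0.7 3.6 3.2
   vertex 2.2 4.6 1.7
   vertex 0.0 1.3 2.4
  endloop
 endfacet
 facet normal -0.647 -0.067 0.759
  outer loop
   vertex 0.7 3.6 3.2
   vertex 0.0 1.3 2.4
   vertex 1.1 2.0 3.4
  endloop
 endfacet
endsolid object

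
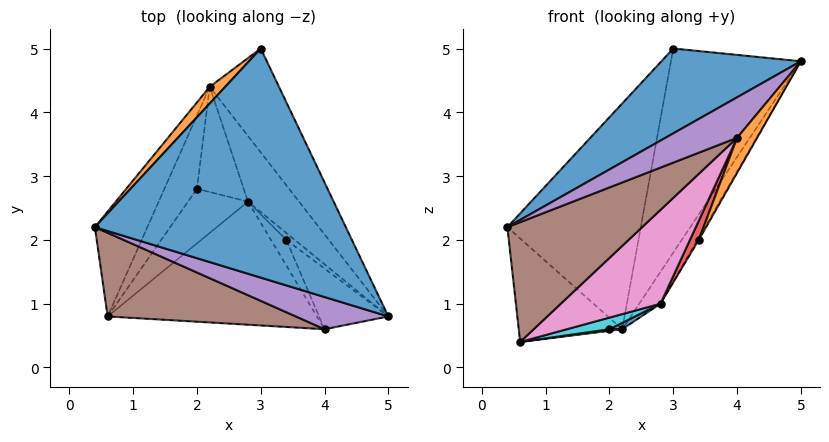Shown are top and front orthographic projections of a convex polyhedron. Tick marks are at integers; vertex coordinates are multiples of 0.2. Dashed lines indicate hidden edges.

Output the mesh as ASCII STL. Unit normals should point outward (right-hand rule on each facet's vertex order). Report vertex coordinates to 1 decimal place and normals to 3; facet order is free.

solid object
 facet normal -0.537 -0.293 0.791
  outer loop
   vertex 3.0 5.0 5.0
   vertex 0.4 2.2 2.2
   vertex 5.0 0.8 4.8
  endloop
 endfacet
 facet normal -0.756 0.653 0.048
  outer loop
   vertex 2.2 4.4 0.6
   vertex 0.4 2.2 2.2
   vertex 3.0 5.0 5.0
  endloop
 endfacet
 facet normal -0.831 0.391 -0.397
  outer loop
   vertex 2.2 4.4 0.6
   vertex 0.6 0.8 0.4
   vertex 0.4 2.2 2.2
  endloop
 endfacet
 facet normal 0.877 0.428 -0.218
  outer loop
   vertex 2.2 4.4 0.6
   vertex 3.0 5.0 5.0
   vertex 5.0 0.8 4.8
  endloop
 endfacet
 facet normal -0.508 -0.674 0.536
  outer loop
   vertex 4.0 0.6 3.6
   vertex 5.0 0.8 4.8
   vertex 0.4 2.2 2.2
  endloop
 endfacet
 facet normal -0.506 -0.707 0.494
  outer loop
   vertex 4.0 0.6 3.6
   vertex 0.4 2.2 2.2
   vertex 0.6 0.8 0.4
  endloop
 endfacet
 facet normal 0.580 -0.494 -0.648
  outer loop
   vertex 2.8 2.6 1.0
   vertex 4.0 0.6 3.6
   vertex 0.6 0.8 0.4
  endloop
 endfacet
 facet normal 0.886 0.203 -0.417
  outer loop
   vertex 2.8 2.6 1.0
   vertex 2.2 4.4 0.6
   vertex 5.0 0.8 4.8
  endloop
 endfacet
 facet normal 0.171 -0.021 -0.985
  outer loop
   vertex 2.0 2.8 0.6
   vertex 0.6 0.8 0.4
   vertex 2.2 4.4 0.6
  endloop
 endfacet
 facet normal 0.400 -0.191 -0.896
  outer loop
   vertex 2.0 2.8 0.6
   vertex 2.8 2.6 1.0
   vertex 0.6 0.8 0.4
  endloop
 endfacet
 facet normal 0.436 -0.054 -0.898
  outer loop
   vertex 2.0 2.8 0.6
   vertex 2.2 4.4 0.6
   vertex 2.8 2.6 1.0
  endloop
 endfacet
 facet normal 0.751 -0.331 -0.571
  outer loop
   vertex 3.4 2.0 2.0
   vertex 5.0 0.8 4.8
   vertex 4.0 0.6 3.6
  endloop
 endfacet
 facet normal 0.885 0.147 -0.442
  outer loop
   vertex 3.4 2.0 2.0
   vertex 2.8 2.6 1.0
   vertex 5.0 0.8 4.8
  endloop
 endfacet
 facet normal 0.591 -0.484 -0.645
  outer loop
   vertex 3.4 2.0 2.0
   vertex 4.0 0.6 3.6
   vertex 2.8 2.6 1.0
  endloop
 endfacet
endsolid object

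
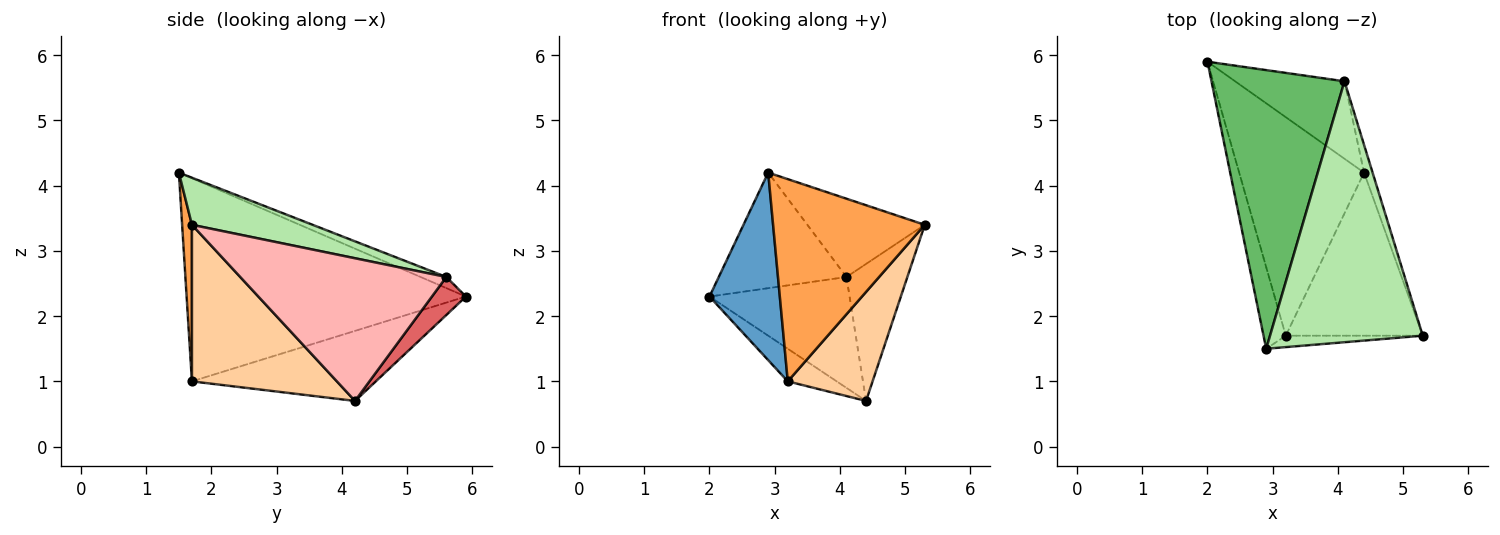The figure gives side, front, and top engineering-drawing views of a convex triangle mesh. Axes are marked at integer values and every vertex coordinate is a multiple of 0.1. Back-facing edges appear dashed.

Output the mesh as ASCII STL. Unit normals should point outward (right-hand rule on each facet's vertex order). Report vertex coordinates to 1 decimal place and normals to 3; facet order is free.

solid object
 facet normal -0.964 -0.243 -0.106
  outer loop
   vertex 3.2 1.7 1.0
   vertex 2.9 1.5 4.2
   vertex 2.0 5.9 2.3
  endloop
 endfacet
 facet normal -0.485 0.129 -0.865
  outer loop
   vertex 3.2 1.7 1.0
   vertex 2.0 5.9 2.3
   vertex 4.4 4.2 0.7
  endloop
 endfacet
 facet normal 0.064 -0.996 -0.056
  outer loop
   vertex 3.2 1.7 1.0
   vertex 5.3 1.7 3.4
   vertex 2.9 1.5 4.2
  endloop
 endfacet
 facet normal 0.689 -0.403 -0.603
  outer loop
   vertex 3.2 1.7 1.0
   vertex 4.4 4.2 0.7
   vertex 5.3 1.7 3.4
  endloop
 endfacet
 facet normal -0.077 0.382 0.921
  outer loop
   vertex 4.1 5.6 2.6
   vertex 2.0 5.9 2.3
   vertex 2.9 1.5 4.2
  endloop
 endfacet
 facet normal 0.283 0.276 0.919
  outer loop
   vertex 4.1 5.6 2.6
   vertex 2.9 1.5 4.2
   vertex 5.3 1.7 3.4
  endloop
 endfacet
 facet normal 0.195 0.804 -0.562
  outer loop
   vertex 4.1 5.6 2.6
   vertex 4.4 4.2 0.7
   vertex 2.0 5.9 2.3
  endloop
 endfacet
 facet normal 0.957 0.283 -0.057
  outer loop
   vertex 4.1 5.6 2.6
   vertex 5.3 1.7 3.4
   vertex 4.4 4.2 0.7
  endloop
 endfacet
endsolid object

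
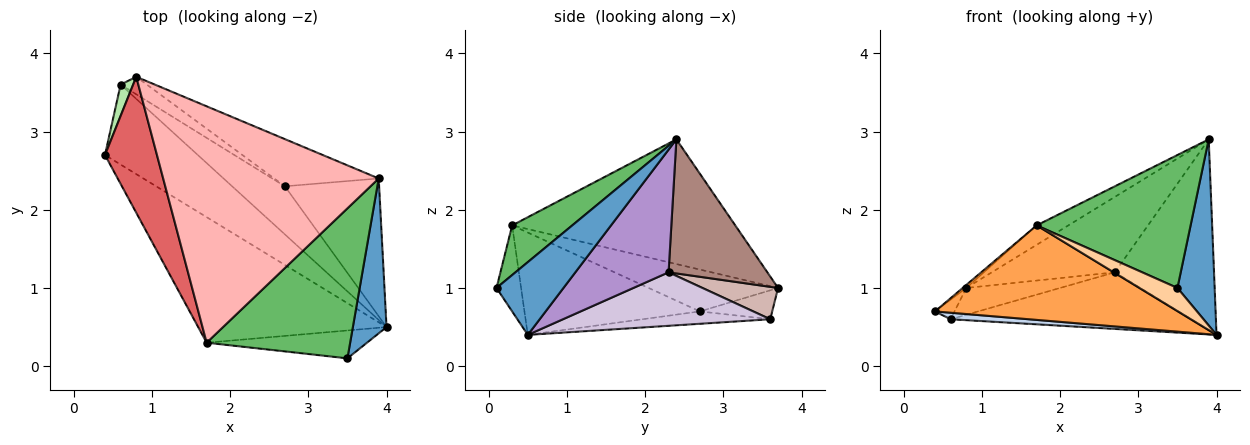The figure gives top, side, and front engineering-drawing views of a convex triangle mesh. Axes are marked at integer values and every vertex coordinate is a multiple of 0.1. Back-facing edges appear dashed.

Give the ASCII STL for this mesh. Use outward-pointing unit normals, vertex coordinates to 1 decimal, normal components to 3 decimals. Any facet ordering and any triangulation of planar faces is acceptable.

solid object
 facet normal 0.810 -0.451 0.375
  outer loop
   vertex 3.5 0.1 1.0
   vertex 4.0 0.5 0.4
   vertex 3.9 2.4 2.9
  endloop
 endfacet
 facet normal -0.132 -0.081 -0.988
  outer loop
   vertex 0.6 3.6 0.6
   vertex 4.0 0.5 0.4
   vertex 0.4 2.7 0.7
  endloop
 endfacet
 facet normal -0.398 -0.552 -0.733
  outer loop
   vertex 1.7 0.3 1.8
   vertex 0.4 2.7 0.7
   vertex 4.0 0.5 0.4
  endloop
 endfacet
 facet normal -0.382 -0.590 -0.711
  outer loop
   vertex 1.7 0.3 1.8
   vertex 4.0 0.5 0.4
   vertex 3.5 0.1 1.0
  endloop
 endfacet
 facet normal 0.251 -0.642 0.724
  outer loop
   vertex 1.7 0.3 1.8
   vertex 3.5 0.1 1.0
   vertex 3.9 2.4 2.9
  endloop
 endfacet
 facet normal -0.891 0.241 0.385
  outer loop
   vertex 0.8 3.7 1.0
   vertex 0.6 3.6 0.6
   vertex 0.4 2.7 0.7
  endloop
 endfacet
 facet normal -0.627 0.017 0.779
  outer loop
   vertex 0.8 3.7 1.0
   vertex 0.4 2.7 0.7
   vertex 1.7 0.3 1.8
  endloop
 endfacet
 facet normal -0.499 0.071 0.863
  outer loop
   vertex 0.8 3.7 1.0
   vertex 1.7 0.3 1.8
   vertex 3.9 2.4 2.9
  endloop
 endfacet
 facet normal 0.606 0.645 -0.466
  outer loop
   vertex 2.7 2.3 1.2
   vertex 3.9 2.4 2.9
   vertex 4.0 0.5 0.4
  endloop
 endfacet
 facet normal 0.549 0.637 -0.541
  outer loop
   vertex 2.7 2.3 1.2
   vertex 4.0 0.5 0.4
   vertex 0.6 3.6 0.6
  endloop
 endfacet
 facet normal 0.563 0.701 -0.438
  outer loop
   vertex 2.7 2.3 1.2
   vertex 0.8 3.7 1.0
   vertex 3.9 2.4 2.9
  endloop
 endfacet
 facet normal 0.559 0.694 -0.453
  outer loop
   vertex 2.7 2.3 1.2
   vertex 0.6 3.6 0.6
   vertex 0.8 3.7 1.0
  endloop
 endfacet
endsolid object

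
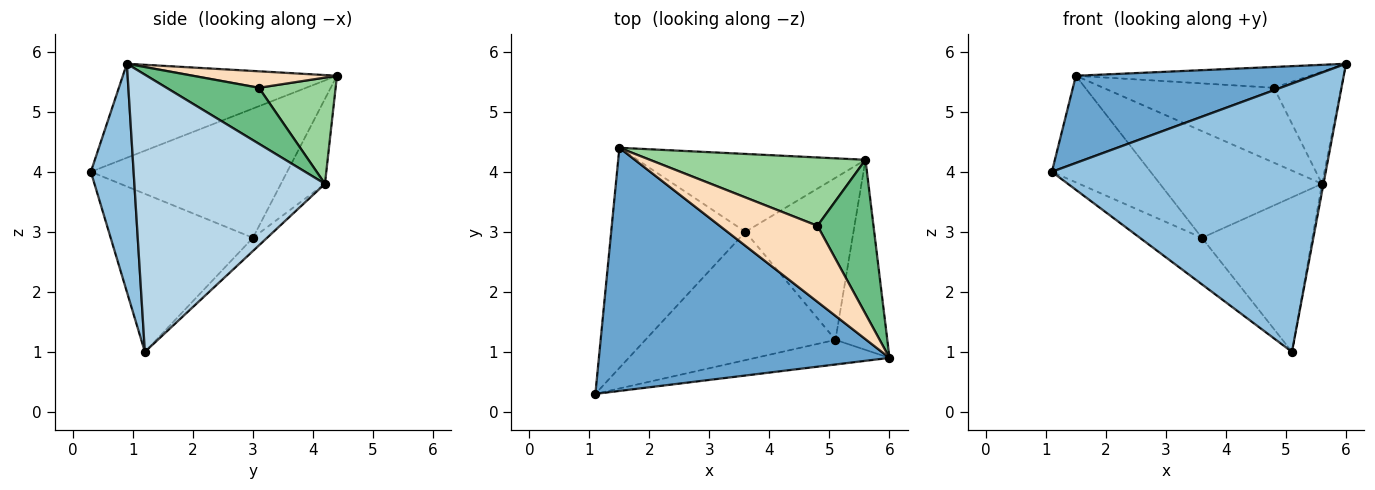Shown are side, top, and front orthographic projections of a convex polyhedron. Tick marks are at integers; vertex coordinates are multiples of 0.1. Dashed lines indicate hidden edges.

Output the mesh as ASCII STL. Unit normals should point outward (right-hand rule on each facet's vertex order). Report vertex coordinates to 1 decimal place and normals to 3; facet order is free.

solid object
 facet normal -0.291 -0.323 0.900
  outer loop
   vertex 1.5 4.4 5.6
   vertex 1.1 0.3 4.0
   vertex 6.0 0.9 5.8
  endloop
 endfacet
 facet normal 0.154 -0.984 -0.090
  outer loop
   vertex 5.1 1.2 1.0
   vertex 6.0 0.9 5.8
   vertex 1.1 0.3 4.0
  endloop
 endfacet
 facet normal 0.983 0.008 -0.184
  outer loop
   vertex 5.6 4.2 3.8
   vertex 6.0 0.9 5.8
   vertex 5.1 1.2 1.0
  endloop
 endfacet
 facet normal -0.655 0.329 -0.680
  outer loop
   vertex 3.6 3.0 2.9
   vertex 1.1 0.3 4.0
   vertex 1.5 4.4 5.6
  endloop
 endfacet
 facet normal -0.616 0.269 -0.741
  outer loop
   vertex 3.6 3.0 2.9
   vertex 5.1 1.2 1.0
   vertex 1.1 0.3 4.0
  endloop
 endfacet
 facet normal -0.214 0.789 -0.576
  outer loop
   vertex 3.6 3.0 2.9
   vertex 1.5 4.4 5.6
   vertex 5.6 4.2 3.8
  endloop
 endfacet
 facet normal -0.088 0.687 -0.721
  outer loop
   vertex 3.6 3.0 2.9
   vertex 5.6 4.2 3.8
   vertex 5.1 1.2 1.0
  endloop
 endfacet
 facet normal 0.160 0.261 0.952
  outer loop
   vertex 4.8 3.1 5.4
   vertex 1.5 4.4 5.6
   vertex 6.0 0.9 5.8
  endloop
 endfacet
 facet normal 0.629 0.457 0.629
  outer loop
   vertex 4.8 3.1 5.4
   vertex 6.0 0.9 5.8
   vertex 5.6 4.2 3.8
  endloop
 endfacet
 facet normal 0.315 0.701 0.640
  outer loop
   vertex 4.8 3.1 5.4
   vertex 5.6 4.2 3.8
   vertex 1.5 4.4 5.6
  endloop
 endfacet
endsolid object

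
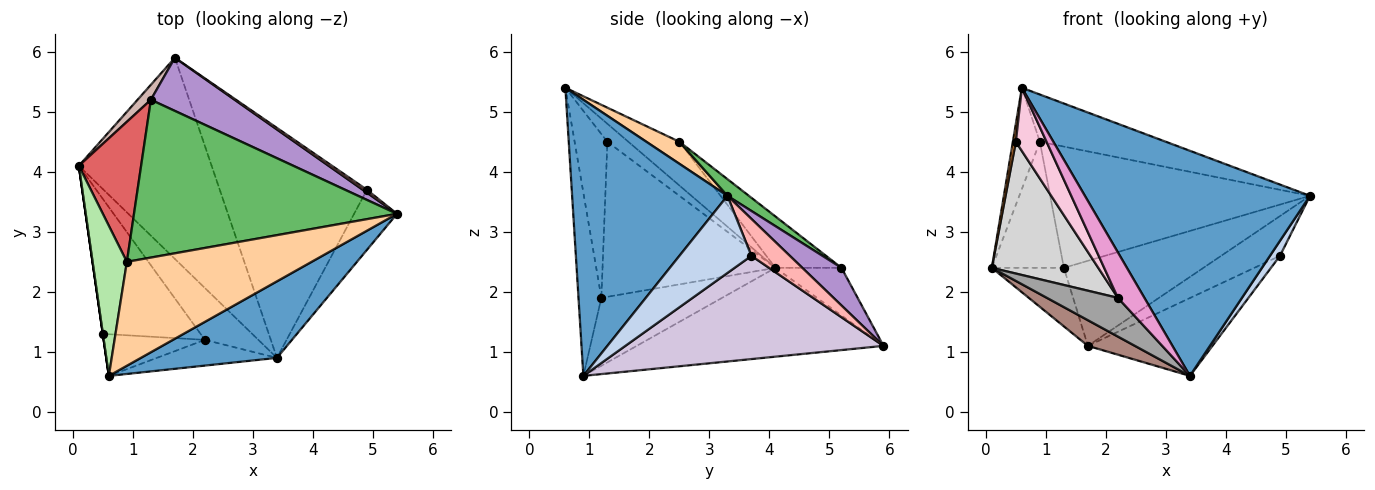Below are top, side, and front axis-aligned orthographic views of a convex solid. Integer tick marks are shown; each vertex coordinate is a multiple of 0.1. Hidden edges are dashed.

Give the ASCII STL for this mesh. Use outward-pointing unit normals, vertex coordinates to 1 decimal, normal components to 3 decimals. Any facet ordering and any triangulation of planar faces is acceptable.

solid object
 facet normal 0.547 -0.793 0.269
  outer loop
   vertex 3.4 0.9 0.6
   vertex 5.4 3.3 3.6
   vertex 0.6 0.6 5.4
  endloop
 endfacet
 facet normal 0.868 -0.121 -0.482
  outer loop
   vertex 4.9 3.7 2.6
   vertex 5.4 3.3 3.6
   vertex 3.4 0.9 0.6
  endloop
 endfacet
 facet normal -0.990 -0.141 0.000
  outer loop
   vertex 0.5 1.3 4.5
   vertex 0.6 0.6 5.4
   vertex 0.1 4.1 2.4
  endloop
 endfacet
 facet normal 0.108 0.412 0.905
  outer loop
   vertex 0.9 2.5 4.5
   vertex 0.6 0.6 5.4
   vertex 5.4 3.3 3.6
  endloop
 endfacet
 facet normal 0.050 0.609 0.792
  outer loop
   vertex 0.9 2.5 4.5
   vertex 5.4 3.3 3.6
   vertex 1.3 5.2 2.4
  endloop
 endfacet
 facet normal -0.726 0.385 0.570
  outer loop
   vertex 0.9 2.5 4.5
   vertex 0.1 4.1 2.4
   vertex 0.6 0.6 5.4
  endloop
 endfacet
 facet normal -0.523 0.570 0.634
  outer loop
   vertex 0.9 2.5 4.5
   vertex 1.3 5.2 2.4
   vertex 0.1 4.1 2.4
  endloop
 endfacet
 facet normal 0.546 0.836 0.061
  outer loop
   vertex 1.7 5.9 1.1
   vertex 5.4 3.3 3.6
   vertex 4.9 3.7 2.6
  endloop
 endfacet
 facet normal 0.231 0.825 0.515
  outer loop
   vertex 1.7 5.9 1.1
   vertex 1.3 5.2 2.4
   vertex 5.4 3.3 3.6
  endloop
 endfacet
 facet normal 0.553 0.267 -0.789
  outer loop
   vertex 1.7 5.9 1.1
   vertex 4.9 3.7 2.6
   vertex 3.4 0.9 0.6
  endloop
 endfacet
 facet normal -0.553 -0.105 -0.826
  outer loop
   vertex 1.7 5.9 1.1
   vertex 3.4 0.9 0.6
   vertex 0.1 4.1 2.4
  endloop
 endfacet
 facet normal -0.664 0.724 0.186
  outer loop
   vertex 1.7 5.9 1.1
   vertex 0.1 4.1 2.4
   vertex 1.3 5.2 2.4
  endloop
 endfacet
 facet normal -0.601 -0.696 -0.394
  outer loop
   vertex 2.2 1.2 1.9
   vertex 3.4 0.9 0.6
   vertex 0.6 0.6 5.4
  endloop
 endfacet
 facet normal -0.665 -0.623 -0.411
  outer loop
   vertex 2.2 1.2 1.9
   vertex 0.6 0.6 5.4
   vertex 0.5 1.3 4.5
  endloop
 endfacet
 facet normal -0.713 -0.420 -0.561
  outer loop
   vertex 2.2 1.2 1.9
   vertex 0.1 4.1 2.4
   vertex 3.4 0.9 0.6
  endloop
 endfacet
 facet normal -0.750 -0.462 -0.473
  outer loop
   vertex 2.2 1.2 1.9
   vertex 0.5 1.3 4.5
   vertex 0.1 4.1 2.4
  endloop
 endfacet
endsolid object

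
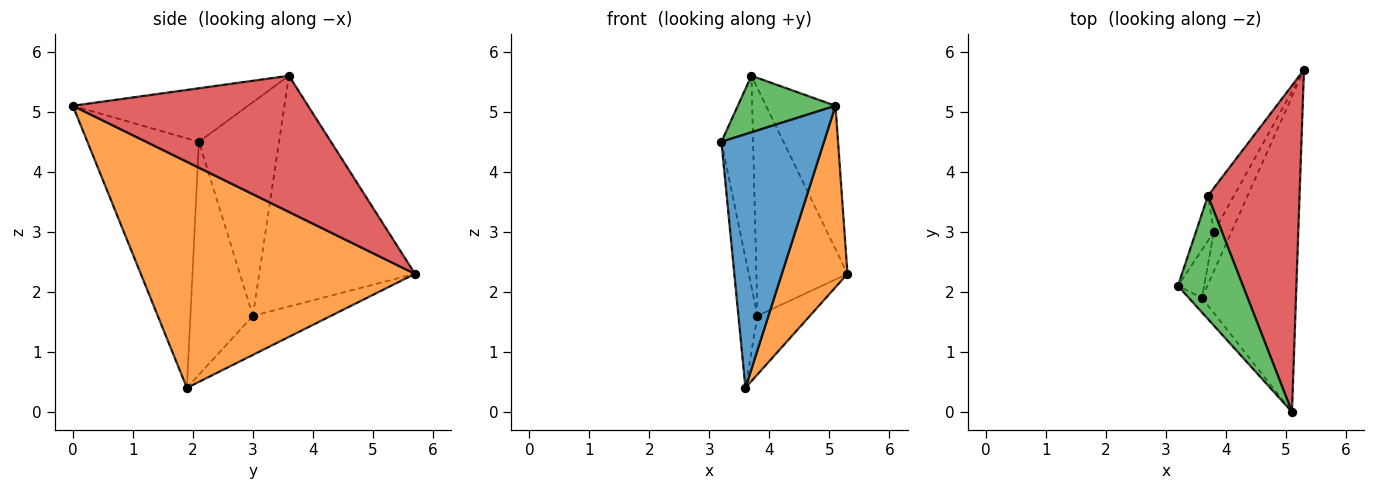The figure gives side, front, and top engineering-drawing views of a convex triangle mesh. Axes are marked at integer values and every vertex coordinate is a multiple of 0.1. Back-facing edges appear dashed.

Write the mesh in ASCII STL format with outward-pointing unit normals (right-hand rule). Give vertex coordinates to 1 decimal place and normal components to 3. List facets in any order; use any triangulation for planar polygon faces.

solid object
 facet normal -0.735 -0.676 -0.039
  outer loop
   vertex 3.6 1.9 0.4
   vertex 5.1 0.0 5.1
   vertex 3.2 2.1 4.5
  endloop
 endfacet
 facet normal 0.902 -0.216 -0.375
  outer loop
   vertex 3.6 1.9 0.4
   vertex 5.3 5.7 2.3
   vertex 5.1 0.0 5.1
  endloop
 endfacet
 facet normal -0.599 -0.334 0.728
  outer loop
   vertex 3.7 3.6 5.6
   vertex 3.2 2.1 4.5
   vertex 5.1 0.0 5.1
  endloop
 endfacet
 facet normal 0.806 0.238 0.542
  outer loop
   vertex 3.7 3.6 5.6
   vertex 5.1 0.0 5.1
   vertex 5.3 5.7 2.3
  endloop
 endfacet
 facet normal -0.778 0.523 -0.349
  outer loop
   vertex 3.8 3.0 1.6
   vertex 5.3 5.7 2.3
   vertex 3.6 1.9 0.4
  endloop
 endfacet
 facet normal -0.859 0.502 -0.097
  outer loop
   vertex 3.8 3.0 1.6
   vertex 3.7 3.6 5.6
   vertex 5.3 5.7 2.3
  endloop
 endfacet
 facet normal -0.951 0.290 -0.107
  outer loop
   vertex 3.8 3.0 1.6
   vertex 3.6 1.9 0.4
   vertex 3.2 2.1 4.5
  endloop
 endfacet
 facet normal -0.927 0.366 -0.078
  outer loop
   vertex 3.8 3.0 1.6
   vertex 3.2 2.1 4.5
   vertex 3.7 3.6 5.6
  endloop
 endfacet
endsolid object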